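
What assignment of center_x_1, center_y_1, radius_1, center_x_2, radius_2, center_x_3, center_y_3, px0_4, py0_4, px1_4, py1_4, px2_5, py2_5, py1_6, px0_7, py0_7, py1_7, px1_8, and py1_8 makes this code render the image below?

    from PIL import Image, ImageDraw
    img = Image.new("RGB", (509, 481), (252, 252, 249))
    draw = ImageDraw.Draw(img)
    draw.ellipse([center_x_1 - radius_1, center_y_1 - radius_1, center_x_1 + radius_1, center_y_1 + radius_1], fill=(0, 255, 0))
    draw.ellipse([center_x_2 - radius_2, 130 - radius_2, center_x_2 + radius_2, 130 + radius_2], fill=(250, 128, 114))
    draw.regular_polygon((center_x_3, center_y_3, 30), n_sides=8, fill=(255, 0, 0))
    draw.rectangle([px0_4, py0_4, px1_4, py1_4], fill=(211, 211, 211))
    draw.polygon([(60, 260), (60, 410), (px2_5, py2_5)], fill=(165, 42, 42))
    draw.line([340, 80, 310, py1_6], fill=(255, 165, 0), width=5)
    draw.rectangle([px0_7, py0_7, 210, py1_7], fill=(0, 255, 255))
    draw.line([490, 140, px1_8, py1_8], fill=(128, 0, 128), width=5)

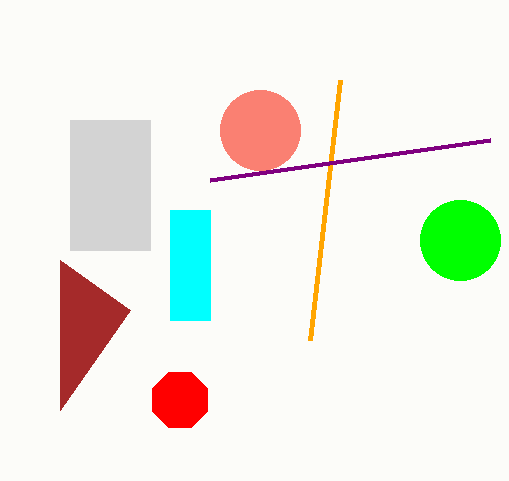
center_x_1 = 460, center_y_1 = 240, radius_1 = 40, center_x_2 = 260, radius_2 = 40, center_x_3 = 180, center_y_3 = 400, px0_4 = 70, py0_4 = 120, px1_4 = 150, py1_4 = 250, px2_5 = 130, py2_5 = 310, py1_6 = 340, px0_7 = 170, py0_7 = 210, py1_7 = 320, px1_8 = 210, py1_8 = 180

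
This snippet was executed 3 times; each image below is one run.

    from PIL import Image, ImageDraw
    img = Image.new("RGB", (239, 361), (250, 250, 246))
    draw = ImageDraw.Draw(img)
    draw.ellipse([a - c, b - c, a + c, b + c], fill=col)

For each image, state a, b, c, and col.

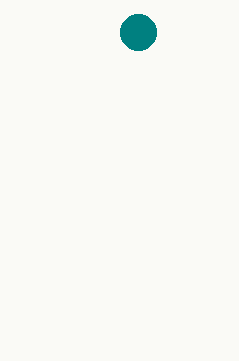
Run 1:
a = 138
b = 32
c = 18
col = 'teal'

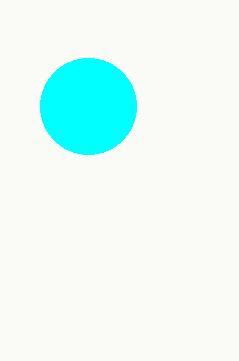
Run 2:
a = 88, b = 106, c = 48, col = 'cyan'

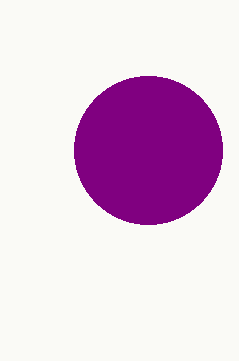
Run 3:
a = 148; b = 150; c = 74; col = 'purple'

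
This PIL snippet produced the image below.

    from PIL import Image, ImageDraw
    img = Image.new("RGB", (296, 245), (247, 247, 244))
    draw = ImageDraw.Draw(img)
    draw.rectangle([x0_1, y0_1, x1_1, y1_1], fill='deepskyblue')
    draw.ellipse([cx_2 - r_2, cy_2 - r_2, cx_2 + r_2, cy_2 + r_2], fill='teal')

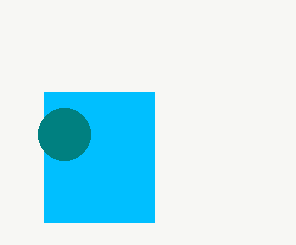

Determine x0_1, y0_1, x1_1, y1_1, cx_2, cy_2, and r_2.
x0_1 = 44, y0_1 = 92, x1_1 = 154, y1_1 = 222, cx_2 = 64, cy_2 = 134, r_2 = 26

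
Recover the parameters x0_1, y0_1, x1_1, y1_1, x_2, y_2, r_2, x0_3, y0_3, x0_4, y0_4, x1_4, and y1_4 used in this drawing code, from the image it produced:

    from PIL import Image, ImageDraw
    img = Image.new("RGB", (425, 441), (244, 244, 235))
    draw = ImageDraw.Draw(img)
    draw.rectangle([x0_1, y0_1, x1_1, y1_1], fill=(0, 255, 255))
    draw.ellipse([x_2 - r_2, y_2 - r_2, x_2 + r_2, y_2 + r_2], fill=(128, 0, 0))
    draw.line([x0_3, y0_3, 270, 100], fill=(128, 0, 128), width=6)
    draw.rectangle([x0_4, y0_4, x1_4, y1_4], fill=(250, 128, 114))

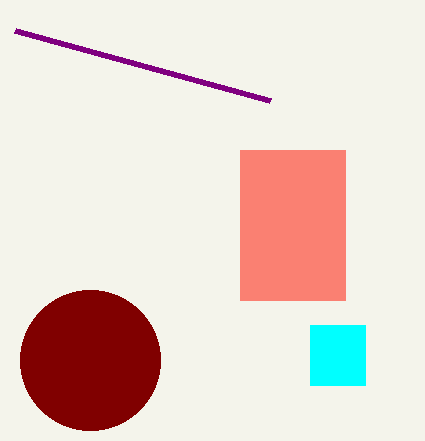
x0_1 = 310; y0_1 = 325; x1_1 = 365; y1_1 = 385; x_2 = 90; y_2 = 360; r_2 = 70; x0_3 = 15; y0_3 = 30; x0_4 = 240; y0_4 = 150; x1_4 = 345; y1_4 = 300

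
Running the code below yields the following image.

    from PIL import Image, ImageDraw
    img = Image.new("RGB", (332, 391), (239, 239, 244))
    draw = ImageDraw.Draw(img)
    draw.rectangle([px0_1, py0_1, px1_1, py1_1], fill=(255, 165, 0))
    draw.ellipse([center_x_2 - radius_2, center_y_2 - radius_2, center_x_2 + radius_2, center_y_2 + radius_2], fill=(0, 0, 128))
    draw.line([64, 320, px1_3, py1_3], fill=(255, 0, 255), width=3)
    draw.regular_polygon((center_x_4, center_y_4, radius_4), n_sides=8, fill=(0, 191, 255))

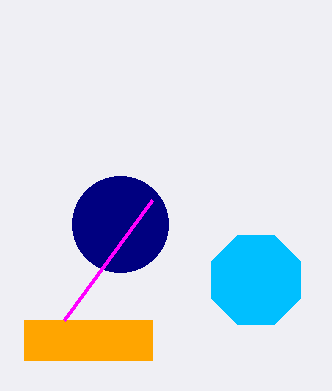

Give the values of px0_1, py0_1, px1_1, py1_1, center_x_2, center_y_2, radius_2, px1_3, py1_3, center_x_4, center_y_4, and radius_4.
px0_1 = 24
py0_1 = 320
px1_1 = 152
py1_1 = 360
center_x_2 = 120
center_y_2 = 224
radius_2 = 48
px1_3 = 152
py1_3 = 200
center_x_4 = 256
center_y_4 = 280
radius_4 = 48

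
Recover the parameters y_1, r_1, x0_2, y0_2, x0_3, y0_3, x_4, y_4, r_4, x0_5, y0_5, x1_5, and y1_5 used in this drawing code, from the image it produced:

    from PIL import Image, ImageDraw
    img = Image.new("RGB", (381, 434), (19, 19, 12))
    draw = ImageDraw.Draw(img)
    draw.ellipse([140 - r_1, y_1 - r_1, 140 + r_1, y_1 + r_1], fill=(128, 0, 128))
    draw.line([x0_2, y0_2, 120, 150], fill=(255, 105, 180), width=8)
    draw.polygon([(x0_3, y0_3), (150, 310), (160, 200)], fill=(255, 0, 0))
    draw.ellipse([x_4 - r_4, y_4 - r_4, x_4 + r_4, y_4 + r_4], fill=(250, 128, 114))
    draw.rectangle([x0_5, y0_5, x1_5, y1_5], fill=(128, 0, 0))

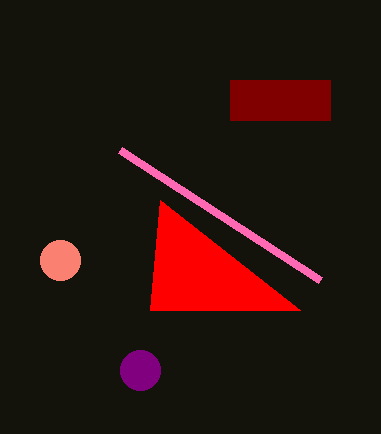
y_1 = 370; r_1 = 20; x0_2 = 320; y0_2 = 280; x0_3 = 300; y0_3 = 310; x_4 = 60; y_4 = 260; r_4 = 20; x0_5 = 230; y0_5 = 80; x1_5 = 330; y1_5 = 120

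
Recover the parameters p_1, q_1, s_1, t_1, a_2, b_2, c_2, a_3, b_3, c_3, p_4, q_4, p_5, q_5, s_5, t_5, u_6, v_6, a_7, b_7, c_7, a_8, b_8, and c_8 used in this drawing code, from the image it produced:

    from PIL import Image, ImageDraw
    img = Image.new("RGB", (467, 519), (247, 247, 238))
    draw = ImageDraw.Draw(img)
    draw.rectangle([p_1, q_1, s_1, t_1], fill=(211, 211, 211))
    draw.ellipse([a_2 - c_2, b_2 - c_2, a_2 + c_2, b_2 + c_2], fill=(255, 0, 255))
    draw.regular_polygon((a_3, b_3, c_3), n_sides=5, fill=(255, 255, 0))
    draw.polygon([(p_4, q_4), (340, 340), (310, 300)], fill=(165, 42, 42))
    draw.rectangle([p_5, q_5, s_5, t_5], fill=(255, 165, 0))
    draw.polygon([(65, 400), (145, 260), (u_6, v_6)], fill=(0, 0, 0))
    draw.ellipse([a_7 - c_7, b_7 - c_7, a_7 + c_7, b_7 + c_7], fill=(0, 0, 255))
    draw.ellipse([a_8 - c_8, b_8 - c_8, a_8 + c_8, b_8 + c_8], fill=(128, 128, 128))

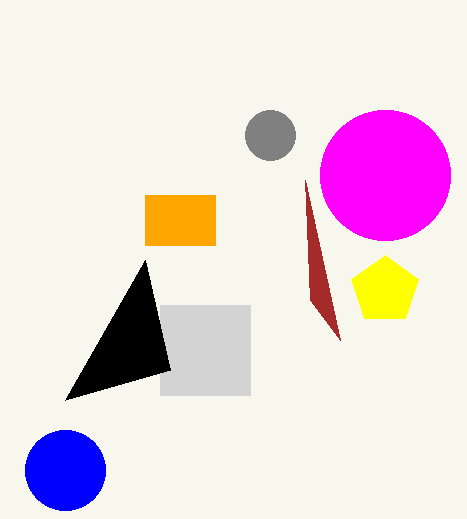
p_1 = 160, q_1 = 305, s_1 = 250, t_1 = 395, a_2 = 385, b_2 = 175, c_2 = 65, a_3 = 385, b_3 = 290, c_3 = 35, p_4 = 305, q_4 = 180, p_5 = 145, q_5 = 195, s_5 = 215, t_5 = 245, u_6 = 170, v_6 = 370, a_7 = 65, b_7 = 470, c_7 = 40, a_8 = 270, b_8 = 135, c_8 = 25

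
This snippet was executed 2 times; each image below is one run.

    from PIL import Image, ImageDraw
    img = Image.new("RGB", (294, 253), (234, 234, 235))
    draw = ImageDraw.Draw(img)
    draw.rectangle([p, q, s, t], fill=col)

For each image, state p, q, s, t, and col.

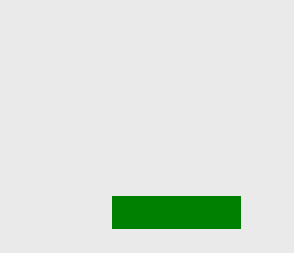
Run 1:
p = 112
q = 196
s = 240
t = 228
col = 'green'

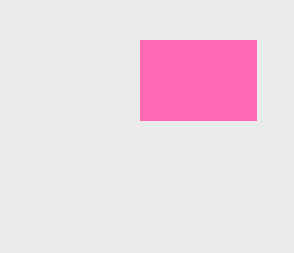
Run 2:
p = 140, q = 40, s = 256, t = 120, col = 'hotpink'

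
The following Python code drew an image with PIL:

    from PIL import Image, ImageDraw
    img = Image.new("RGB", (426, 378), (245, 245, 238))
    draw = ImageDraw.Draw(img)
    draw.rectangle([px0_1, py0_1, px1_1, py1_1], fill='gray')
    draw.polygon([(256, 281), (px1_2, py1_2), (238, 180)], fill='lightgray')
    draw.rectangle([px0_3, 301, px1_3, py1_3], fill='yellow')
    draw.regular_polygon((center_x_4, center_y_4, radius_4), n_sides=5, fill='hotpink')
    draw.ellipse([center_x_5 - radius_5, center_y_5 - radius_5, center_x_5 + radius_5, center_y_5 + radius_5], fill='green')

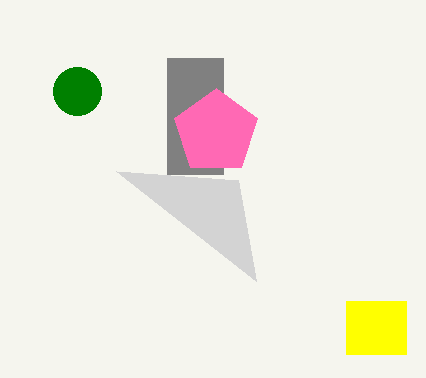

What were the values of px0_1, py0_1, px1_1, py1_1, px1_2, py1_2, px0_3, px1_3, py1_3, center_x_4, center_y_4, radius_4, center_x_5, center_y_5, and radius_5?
px0_1 = 167; py0_1 = 58; px1_1 = 223; py1_1 = 174; px1_2 = 116; py1_2 = 171; px0_3 = 346; px1_3 = 406; py1_3 = 354; center_x_4 = 216; center_y_4 = 132; radius_4 = 44; center_x_5 = 77; center_y_5 = 91; radius_5 = 24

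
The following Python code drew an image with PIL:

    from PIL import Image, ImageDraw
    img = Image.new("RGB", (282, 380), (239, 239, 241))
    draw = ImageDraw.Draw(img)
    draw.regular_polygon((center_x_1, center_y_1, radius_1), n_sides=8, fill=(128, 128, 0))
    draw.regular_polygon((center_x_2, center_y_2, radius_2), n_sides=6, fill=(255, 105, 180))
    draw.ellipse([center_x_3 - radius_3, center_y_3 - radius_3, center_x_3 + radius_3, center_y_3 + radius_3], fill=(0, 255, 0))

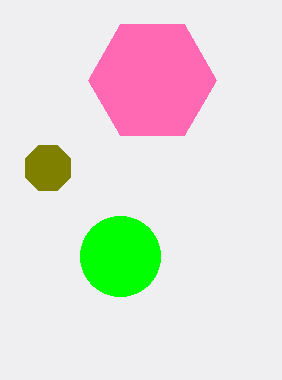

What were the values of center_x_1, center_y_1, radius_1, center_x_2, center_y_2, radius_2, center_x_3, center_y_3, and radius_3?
center_x_1 = 48, center_y_1 = 168, radius_1 = 24, center_x_2 = 152, center_y_2 = 80, radius_2 = 64, center_x_3 = 120, center_y_3 = 256, radius_3 = 40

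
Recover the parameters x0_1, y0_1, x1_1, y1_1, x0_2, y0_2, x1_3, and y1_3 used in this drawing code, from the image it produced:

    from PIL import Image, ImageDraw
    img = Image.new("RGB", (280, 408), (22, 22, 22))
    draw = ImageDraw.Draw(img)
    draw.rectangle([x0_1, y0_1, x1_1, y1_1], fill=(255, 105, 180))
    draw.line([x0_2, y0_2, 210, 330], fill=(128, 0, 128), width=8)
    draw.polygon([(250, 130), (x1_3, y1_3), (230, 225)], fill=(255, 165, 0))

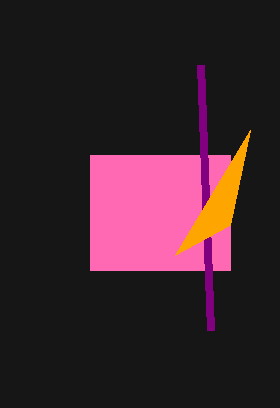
x0_1 = 90, y0_1 = 155, x1_1 = 230, y1_1 = 270, x0_2 = 200, y0_2 = 65, x1_3 = 175, y1_3 = 255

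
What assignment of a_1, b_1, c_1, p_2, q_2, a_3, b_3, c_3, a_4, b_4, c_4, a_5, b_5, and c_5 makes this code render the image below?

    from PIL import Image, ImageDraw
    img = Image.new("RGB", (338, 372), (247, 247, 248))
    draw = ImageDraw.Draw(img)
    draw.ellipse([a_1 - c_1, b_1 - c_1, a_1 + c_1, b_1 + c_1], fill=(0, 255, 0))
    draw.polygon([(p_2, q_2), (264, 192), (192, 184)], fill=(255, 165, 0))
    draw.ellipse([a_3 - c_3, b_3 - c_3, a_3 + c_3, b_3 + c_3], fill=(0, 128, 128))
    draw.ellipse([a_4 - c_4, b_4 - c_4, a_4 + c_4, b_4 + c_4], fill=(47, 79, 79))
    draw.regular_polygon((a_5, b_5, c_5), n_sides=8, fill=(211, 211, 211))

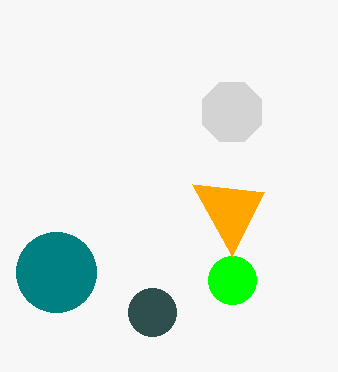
a_1 = 232
b_1 = 280
c_1 = 24
p_2 = 232
q_2 = 256
a_3 = 56
b_3 = 272
c_3 = 40
a_4 = 152
b_4 = 312
c_4 = 24
a_5 = 232
b_5 = 112
c_5 = 32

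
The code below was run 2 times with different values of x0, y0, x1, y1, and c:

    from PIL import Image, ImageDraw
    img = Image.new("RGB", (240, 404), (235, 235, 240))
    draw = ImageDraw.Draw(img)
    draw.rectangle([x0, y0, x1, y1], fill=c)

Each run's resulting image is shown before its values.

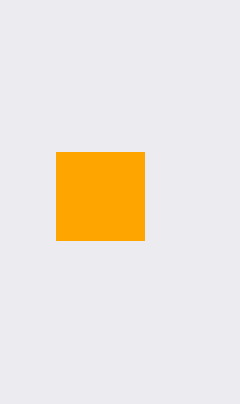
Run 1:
x0 = 56
y0 = 152
x1 = 144
y1 = 240
c = 'orange'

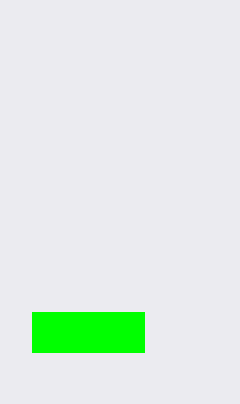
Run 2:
x0 = 32; y0 = 312; x1 = 144; y1 = 352; c = 'lime'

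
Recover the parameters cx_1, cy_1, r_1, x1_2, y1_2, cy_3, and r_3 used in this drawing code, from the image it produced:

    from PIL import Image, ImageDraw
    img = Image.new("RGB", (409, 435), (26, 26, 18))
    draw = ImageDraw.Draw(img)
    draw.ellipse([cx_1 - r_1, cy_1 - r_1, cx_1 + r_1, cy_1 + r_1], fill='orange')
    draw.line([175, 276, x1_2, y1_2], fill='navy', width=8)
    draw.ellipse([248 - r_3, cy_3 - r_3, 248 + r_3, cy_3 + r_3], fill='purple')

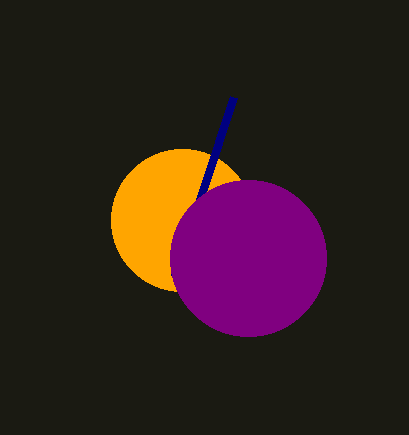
cx_1 = 182; cy_1 = 220; r_1 = 71; x1_2 = 234; y1_2 = 97; cy_3 = 258; r_3 = 78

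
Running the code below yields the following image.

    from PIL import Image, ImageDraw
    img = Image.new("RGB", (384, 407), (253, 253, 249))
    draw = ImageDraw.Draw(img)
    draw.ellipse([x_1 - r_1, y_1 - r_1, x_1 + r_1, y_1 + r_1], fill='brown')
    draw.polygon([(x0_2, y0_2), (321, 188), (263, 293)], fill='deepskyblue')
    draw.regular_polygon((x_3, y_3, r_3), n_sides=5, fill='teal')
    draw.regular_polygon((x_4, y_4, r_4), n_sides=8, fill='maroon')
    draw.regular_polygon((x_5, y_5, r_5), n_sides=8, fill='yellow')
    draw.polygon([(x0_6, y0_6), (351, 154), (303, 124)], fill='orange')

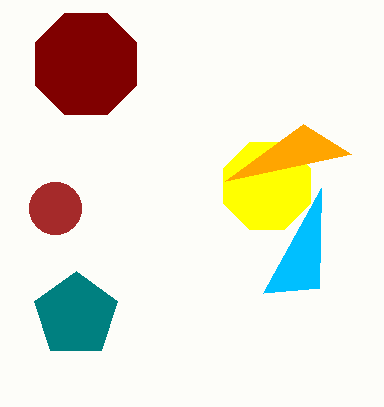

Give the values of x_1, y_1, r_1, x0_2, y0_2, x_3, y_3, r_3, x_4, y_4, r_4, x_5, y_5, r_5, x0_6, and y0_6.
x_1 = 55
y_1 = 208
r_1 = 26
x0_2 = 319
y0_2 = 288
x_3 = 76
y_3 = 315
r_3 = 44
x_4 = 86
y_4 = 64
r_4 = 55
x_5 = 267
y_5 = 186
r_5 = 47
x0_6 = 225
y0_6 = 181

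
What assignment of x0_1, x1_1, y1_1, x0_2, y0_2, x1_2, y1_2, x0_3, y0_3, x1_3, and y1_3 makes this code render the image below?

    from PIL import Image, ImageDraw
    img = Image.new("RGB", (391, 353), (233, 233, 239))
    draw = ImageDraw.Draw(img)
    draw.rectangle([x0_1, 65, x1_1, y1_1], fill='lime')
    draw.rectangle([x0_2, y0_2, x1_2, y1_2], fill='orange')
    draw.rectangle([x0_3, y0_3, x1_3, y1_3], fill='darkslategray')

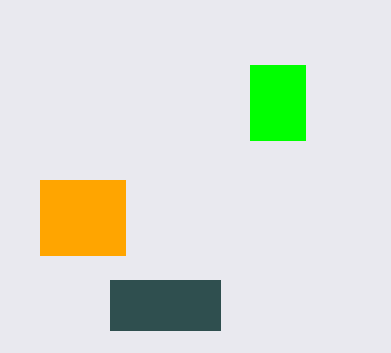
x0_1 = 250, x1_1 = 305, y1_1 = 140, x0_2 = 40, y0_2 = 180, x1_2 = 125, y1_2 = 255, x0_3 = 110, y0_3 = 280, x1_3 = 220, y1_3 = 330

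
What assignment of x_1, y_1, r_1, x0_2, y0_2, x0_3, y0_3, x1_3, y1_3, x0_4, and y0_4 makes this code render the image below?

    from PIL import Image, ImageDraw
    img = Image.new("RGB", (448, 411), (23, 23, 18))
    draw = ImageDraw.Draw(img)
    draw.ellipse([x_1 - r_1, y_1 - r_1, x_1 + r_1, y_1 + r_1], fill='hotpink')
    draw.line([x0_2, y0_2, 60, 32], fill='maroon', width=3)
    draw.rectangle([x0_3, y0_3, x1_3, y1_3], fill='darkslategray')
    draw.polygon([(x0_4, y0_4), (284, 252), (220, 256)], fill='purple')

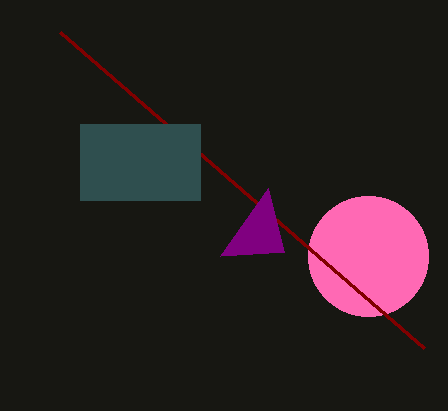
x_1 = 368
y_1 = 256
r_1 = 60
x0_2 = 424
y0_2 = 348
x0_3 = 80
y0_3 = 124
x1_3 = 200
y1_3 = 200
x0_4 = 268
y0_4 = 188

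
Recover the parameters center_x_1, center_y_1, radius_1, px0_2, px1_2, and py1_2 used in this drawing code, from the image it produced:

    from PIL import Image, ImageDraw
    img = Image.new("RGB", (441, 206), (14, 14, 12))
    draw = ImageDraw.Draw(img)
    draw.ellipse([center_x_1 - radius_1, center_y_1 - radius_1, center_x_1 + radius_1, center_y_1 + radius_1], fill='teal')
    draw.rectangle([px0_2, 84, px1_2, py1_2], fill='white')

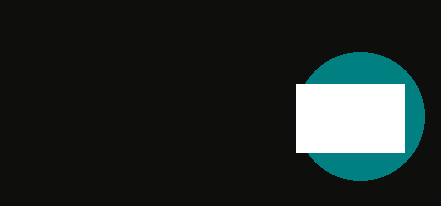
center_x_1 = 360; center_y_1 = 116; radius_1 = 64; px0_2 = 296; px1_2 = 404; py1_2 = 152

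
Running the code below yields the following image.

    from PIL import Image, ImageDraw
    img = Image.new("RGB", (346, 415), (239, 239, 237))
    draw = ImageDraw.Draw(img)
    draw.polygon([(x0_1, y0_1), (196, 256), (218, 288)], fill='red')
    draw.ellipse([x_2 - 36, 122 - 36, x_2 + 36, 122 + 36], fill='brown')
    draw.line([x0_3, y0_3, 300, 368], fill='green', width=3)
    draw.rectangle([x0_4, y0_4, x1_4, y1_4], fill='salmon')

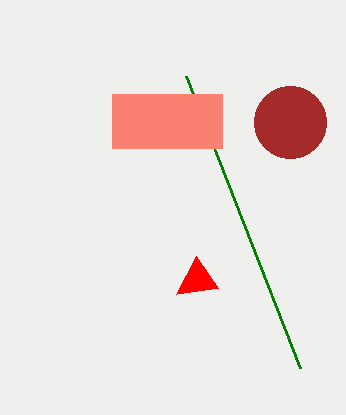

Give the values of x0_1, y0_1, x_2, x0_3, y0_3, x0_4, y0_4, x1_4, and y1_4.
x0_1 = 176; y0_1 = 294; x_2 = 290; x0_3 = 186; y0_3 = 76; x0_4 = 112; y0_4 = 94; x1_4 = 222; y1_4 = 148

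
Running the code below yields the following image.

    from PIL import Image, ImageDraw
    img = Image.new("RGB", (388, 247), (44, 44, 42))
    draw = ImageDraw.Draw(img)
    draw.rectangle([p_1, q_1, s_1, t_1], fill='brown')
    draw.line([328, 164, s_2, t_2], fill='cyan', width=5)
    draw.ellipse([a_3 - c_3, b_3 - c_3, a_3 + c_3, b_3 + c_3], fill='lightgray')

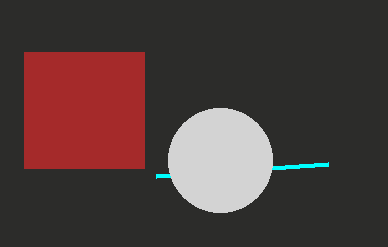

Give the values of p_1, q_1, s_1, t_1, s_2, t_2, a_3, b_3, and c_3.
p_1 = 24; q_1 = 52; s_1 = 144; t_1 = 168; s_2 = 156; t_2 = 176; a_3 = 220; b_3 = 160; c_3 = 52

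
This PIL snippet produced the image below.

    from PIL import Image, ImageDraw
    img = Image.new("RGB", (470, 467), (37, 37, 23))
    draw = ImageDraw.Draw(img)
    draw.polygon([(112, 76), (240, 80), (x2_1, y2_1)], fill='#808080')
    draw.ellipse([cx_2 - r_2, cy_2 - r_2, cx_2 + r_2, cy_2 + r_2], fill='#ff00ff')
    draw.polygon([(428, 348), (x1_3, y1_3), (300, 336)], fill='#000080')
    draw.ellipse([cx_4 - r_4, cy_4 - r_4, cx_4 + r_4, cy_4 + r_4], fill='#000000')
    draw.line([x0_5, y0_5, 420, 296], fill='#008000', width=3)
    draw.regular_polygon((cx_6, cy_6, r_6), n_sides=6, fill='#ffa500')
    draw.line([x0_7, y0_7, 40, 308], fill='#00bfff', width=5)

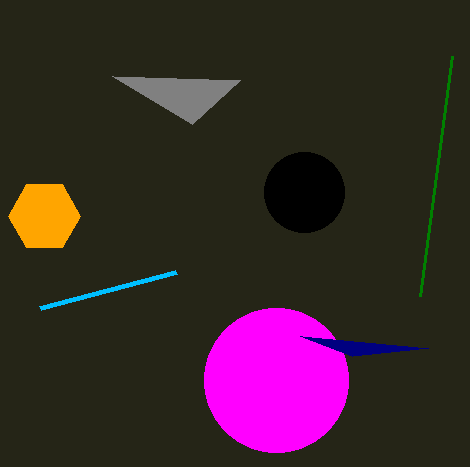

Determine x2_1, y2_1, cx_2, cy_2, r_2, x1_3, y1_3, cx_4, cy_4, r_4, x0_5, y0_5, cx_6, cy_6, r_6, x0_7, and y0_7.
x2_1 = 192
y2_1 = 124
cx_2 = 276
cy_2 = 380
r_2 = 72
x1_3 = 352
y1_3 = 356
cx_4 = 304
cy_4 = 192
r_4 = 40
x0_5 = 452
y0_5 = 56
cx_6 = 44
cy_6 = 216
r_6 = 36
x0_7 = 176
y0_7 = 272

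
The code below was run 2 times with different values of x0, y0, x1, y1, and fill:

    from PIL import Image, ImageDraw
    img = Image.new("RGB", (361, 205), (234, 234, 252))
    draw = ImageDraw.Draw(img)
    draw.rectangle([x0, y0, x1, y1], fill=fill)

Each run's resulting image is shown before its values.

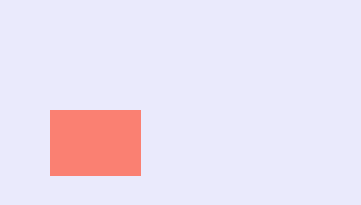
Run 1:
x0 = 50, y0 = 110, x1 = 140, y1 = 175, fill = 'salmon'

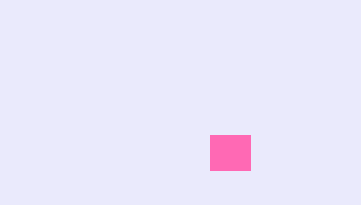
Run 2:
x0 = 210
y0 = 135
x1 = 250
y1 = 170
fill = 'hotpink'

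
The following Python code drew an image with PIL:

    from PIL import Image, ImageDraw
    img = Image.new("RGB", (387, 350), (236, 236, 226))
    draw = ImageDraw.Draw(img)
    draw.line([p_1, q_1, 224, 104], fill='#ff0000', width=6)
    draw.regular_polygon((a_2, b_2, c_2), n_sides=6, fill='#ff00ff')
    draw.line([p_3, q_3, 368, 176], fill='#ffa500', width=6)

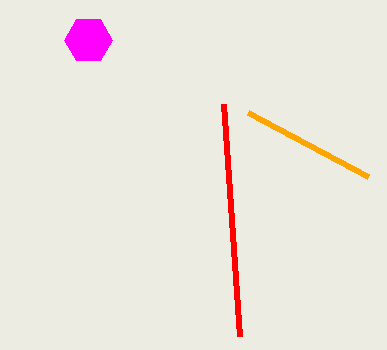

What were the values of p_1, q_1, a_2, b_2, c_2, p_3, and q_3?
p_1 = 240; q_1 = 336; a_2 = 88; b_2 = 40; c_2 = 24; p_3 = 248; q_3 = 112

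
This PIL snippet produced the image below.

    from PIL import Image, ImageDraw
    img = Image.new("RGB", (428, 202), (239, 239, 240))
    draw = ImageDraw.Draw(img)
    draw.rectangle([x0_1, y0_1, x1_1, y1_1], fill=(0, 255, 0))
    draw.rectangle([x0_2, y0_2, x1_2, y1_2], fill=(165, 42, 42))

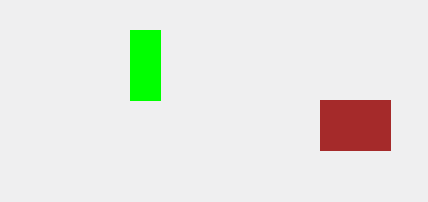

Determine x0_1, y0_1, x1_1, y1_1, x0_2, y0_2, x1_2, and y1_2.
x0_1 = 130, y0_1 = 30, x1_1 = 160, y1_1 = 100, x0_2 = 320, y0_2 = 100, x1_2 = 390, y1_2 = 150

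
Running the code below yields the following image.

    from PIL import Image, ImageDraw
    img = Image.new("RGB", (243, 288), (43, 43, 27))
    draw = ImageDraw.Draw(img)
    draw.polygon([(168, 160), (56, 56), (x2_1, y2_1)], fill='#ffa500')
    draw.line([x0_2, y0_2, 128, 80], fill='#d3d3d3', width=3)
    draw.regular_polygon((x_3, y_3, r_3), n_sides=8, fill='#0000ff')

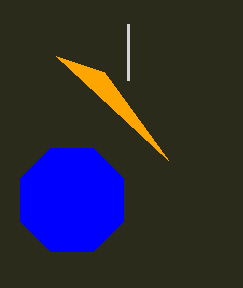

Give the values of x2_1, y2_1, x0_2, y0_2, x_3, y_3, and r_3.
x2_1 = 104, y2_1 = 72, x0_2 = 128, y0_2 = 24, x_3 = 72, y_3 = 200, r_3 = 56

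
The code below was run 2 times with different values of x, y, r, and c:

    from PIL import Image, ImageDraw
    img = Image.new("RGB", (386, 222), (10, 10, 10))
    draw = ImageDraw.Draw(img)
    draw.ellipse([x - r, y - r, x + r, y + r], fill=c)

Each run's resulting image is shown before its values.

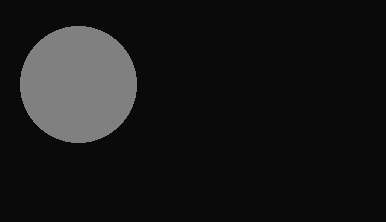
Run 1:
x = 78, y = 84, r = 58, c = 'gray'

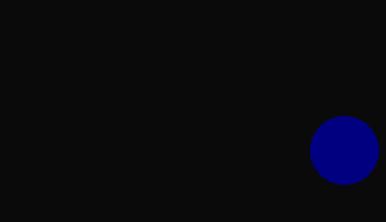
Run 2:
x = 344; y = 150; r = 34; c = 'navy'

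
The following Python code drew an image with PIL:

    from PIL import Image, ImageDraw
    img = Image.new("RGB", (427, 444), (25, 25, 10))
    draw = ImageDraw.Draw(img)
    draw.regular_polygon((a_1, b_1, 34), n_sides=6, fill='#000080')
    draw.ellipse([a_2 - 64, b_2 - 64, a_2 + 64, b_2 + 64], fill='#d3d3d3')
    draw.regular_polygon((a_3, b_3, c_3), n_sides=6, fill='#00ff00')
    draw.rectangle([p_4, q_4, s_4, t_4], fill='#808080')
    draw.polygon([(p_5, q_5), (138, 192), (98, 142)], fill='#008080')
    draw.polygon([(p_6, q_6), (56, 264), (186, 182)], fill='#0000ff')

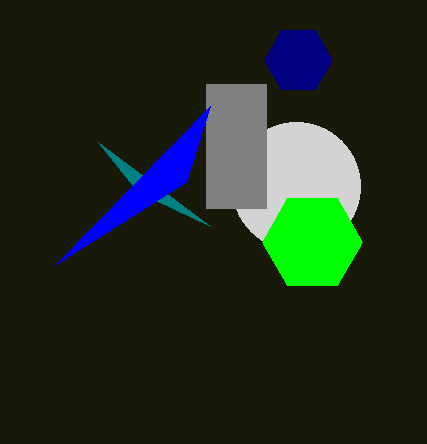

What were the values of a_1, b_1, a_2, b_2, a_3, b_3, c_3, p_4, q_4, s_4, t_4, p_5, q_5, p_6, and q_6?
a_1 = 298, b_1 = 60, a_2 = 296, b_2 = 186, a_3 = 312, b_3 = 242, c_3 = 50, p_4 = 206, q_4 = 84, s_4 = 266, t_4 = 208, p_5 = 210, q_5 = 226, p_6 = 210, q_6 = 106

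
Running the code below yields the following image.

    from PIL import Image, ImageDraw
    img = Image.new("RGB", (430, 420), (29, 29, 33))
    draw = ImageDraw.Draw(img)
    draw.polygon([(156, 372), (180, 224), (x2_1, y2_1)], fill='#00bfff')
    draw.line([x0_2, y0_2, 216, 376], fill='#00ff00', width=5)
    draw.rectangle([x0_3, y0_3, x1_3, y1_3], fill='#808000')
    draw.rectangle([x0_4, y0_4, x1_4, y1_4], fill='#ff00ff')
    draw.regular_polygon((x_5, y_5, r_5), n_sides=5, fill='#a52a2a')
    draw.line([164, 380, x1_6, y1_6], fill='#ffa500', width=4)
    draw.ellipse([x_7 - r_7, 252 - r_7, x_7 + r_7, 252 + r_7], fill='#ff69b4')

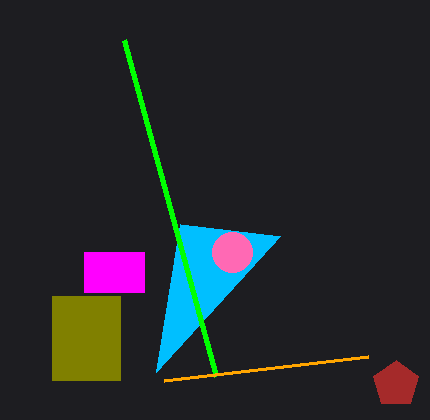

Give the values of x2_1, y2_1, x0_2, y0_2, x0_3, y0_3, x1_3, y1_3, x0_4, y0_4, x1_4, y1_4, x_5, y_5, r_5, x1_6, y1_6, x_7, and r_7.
x2_1 = 280, y2_1 = 236, x0_2 = 124, y0_2 = 40, x0_3 = 52, y0_3 = 296, x1_3 = 120, y1_3 = 380, x0_4 = 84, y0_4 = 252, x1_4 = 144, y1_4 = 292, x_5 = 396, y_5 = 384, r_5 = 24, x1_6 = 368, y1_6 = 356, x_7 = 232, r_7 = 20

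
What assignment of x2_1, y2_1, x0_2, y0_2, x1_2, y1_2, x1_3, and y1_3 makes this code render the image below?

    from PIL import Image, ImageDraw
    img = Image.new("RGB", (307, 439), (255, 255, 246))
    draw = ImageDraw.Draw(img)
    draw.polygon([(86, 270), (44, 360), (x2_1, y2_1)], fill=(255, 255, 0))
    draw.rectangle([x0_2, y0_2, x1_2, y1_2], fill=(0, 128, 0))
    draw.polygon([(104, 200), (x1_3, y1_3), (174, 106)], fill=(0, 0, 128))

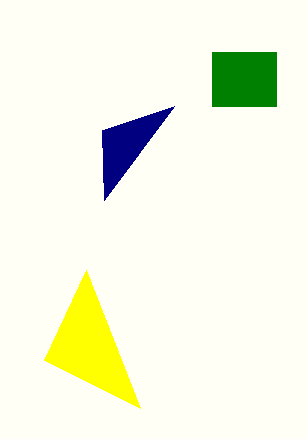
x2_1 = 140; y2_1 = 408; x0_2 = 212; y0_2 = 52; x1_2 = 276; y1_2 = 106; x1_3 = 102; y1_3 = 130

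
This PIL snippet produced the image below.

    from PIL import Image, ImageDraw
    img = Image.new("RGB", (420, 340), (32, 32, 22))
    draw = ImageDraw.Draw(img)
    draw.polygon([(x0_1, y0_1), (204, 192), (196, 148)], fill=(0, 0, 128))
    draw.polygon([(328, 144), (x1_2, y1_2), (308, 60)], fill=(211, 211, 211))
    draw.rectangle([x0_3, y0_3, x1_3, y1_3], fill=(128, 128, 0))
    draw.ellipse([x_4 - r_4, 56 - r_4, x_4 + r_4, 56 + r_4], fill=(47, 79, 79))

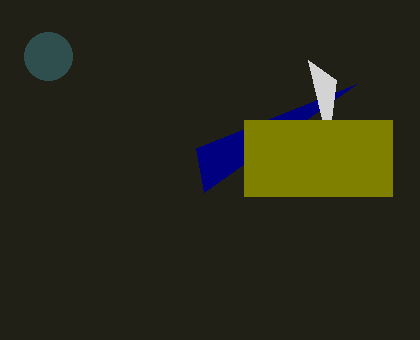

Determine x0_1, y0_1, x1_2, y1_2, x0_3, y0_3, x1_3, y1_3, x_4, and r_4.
x0_1 = 356
y0_1 = 84
x1_2 = 336
y1_2 = 80
x0_3 = 244
y0_3 = 120
x1_3 = 392
y1_3 = 196
x_4 = 48
r_4 = 24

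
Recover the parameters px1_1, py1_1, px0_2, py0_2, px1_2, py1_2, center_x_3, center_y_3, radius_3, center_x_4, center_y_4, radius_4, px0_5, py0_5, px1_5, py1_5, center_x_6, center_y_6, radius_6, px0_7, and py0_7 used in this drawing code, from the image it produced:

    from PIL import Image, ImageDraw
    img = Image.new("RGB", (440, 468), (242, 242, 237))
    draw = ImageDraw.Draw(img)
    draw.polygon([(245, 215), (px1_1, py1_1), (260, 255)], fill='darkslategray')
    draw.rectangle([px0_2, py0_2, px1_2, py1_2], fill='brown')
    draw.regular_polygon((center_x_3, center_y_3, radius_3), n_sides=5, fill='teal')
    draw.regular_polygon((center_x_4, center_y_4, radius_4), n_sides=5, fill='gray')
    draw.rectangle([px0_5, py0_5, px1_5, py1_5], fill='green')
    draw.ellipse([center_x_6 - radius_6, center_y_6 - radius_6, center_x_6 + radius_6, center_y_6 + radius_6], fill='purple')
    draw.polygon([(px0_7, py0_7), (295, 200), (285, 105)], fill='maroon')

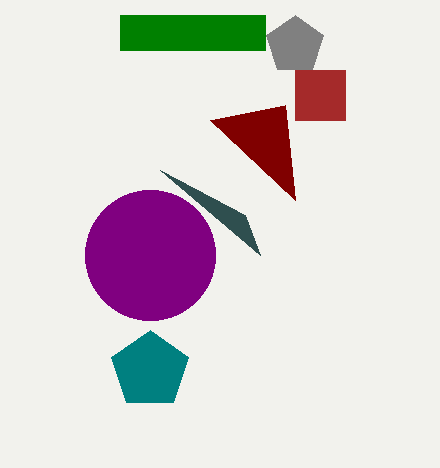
px1_1 = 160, py1_1 = 170, px0_2 = 295, py0_2 = 70, px1_2 = 345, py1_2 = 120, center_x_3 = 150, center_y_3 = 370, radius_3 = 40, center_x_4 = 295, center_y_4 = 45, radius_4 = 30, px0_5 = 120, py0_5 = 15, px1_5 = 265, py1_5 = 50, center_x_6 = 150, center_y_6 = 255, radius_6 = 65, px0_7 = 210, py0_7 = 120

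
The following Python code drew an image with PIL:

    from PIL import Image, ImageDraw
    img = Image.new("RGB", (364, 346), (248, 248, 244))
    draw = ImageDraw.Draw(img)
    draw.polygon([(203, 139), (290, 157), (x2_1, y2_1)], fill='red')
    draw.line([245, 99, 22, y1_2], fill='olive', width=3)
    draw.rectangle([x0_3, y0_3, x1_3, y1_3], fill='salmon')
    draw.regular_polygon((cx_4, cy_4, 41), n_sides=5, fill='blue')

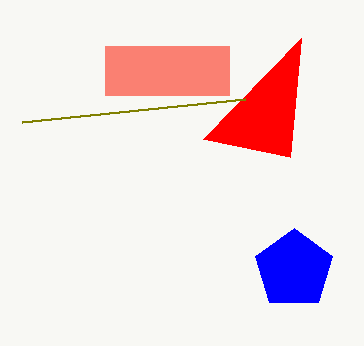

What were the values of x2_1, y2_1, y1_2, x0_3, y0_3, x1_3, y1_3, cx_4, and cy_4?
x2_1 = 301; y2_1 = 38; y1_2 = 122; x0_3 = 105; y0_3 = 46; x1_3 = 229; y1_3 = 95; cx_4 = 294; cy_4 = 269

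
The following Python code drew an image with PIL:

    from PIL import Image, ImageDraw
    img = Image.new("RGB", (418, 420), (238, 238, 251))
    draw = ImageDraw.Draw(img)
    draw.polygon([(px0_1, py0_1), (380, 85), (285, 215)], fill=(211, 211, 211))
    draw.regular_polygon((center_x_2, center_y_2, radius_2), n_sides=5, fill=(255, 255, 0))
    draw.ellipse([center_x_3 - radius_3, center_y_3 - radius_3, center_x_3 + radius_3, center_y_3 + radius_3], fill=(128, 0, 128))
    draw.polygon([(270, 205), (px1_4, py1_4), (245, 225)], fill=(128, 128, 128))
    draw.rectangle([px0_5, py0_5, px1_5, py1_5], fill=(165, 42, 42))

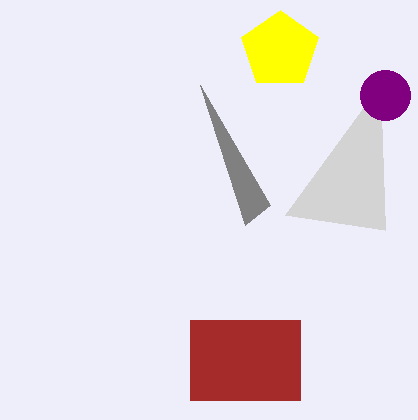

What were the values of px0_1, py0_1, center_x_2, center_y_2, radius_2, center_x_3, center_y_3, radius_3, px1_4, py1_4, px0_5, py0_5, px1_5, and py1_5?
px0_1 = 385
py0_1 = 230
center_x_2 = 280
center_y_2 = 50
radius_2 = 40
center_x_3 = 385
center_y_3 = 95
radius_3 = 25
px1_4 = 200
py1_4 = 85
px0_5 = 190
py0_5 = 320
px1_5 = 300
py1_5 = 400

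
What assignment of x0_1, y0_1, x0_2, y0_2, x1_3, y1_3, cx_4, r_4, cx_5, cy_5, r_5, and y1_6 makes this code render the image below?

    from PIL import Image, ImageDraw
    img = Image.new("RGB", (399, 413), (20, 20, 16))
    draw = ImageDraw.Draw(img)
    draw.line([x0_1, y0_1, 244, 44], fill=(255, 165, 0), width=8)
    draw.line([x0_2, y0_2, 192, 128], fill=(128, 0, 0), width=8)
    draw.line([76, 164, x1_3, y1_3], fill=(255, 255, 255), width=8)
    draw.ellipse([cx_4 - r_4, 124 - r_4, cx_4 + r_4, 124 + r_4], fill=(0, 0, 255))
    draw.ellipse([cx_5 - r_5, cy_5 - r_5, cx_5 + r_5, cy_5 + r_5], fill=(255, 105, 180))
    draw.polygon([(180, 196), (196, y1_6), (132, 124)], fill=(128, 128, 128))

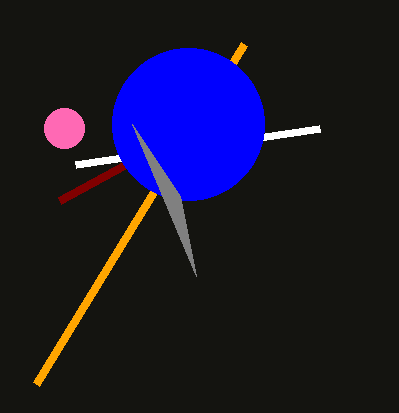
x0_1 = 36, y0_1 = 384, x0_2 = 60, y0_2 = 200, x1_3 = 320, y1_3 = 128, cx_4 = 188, r_4 = 76, cx_5 = 64, cy_5 = 128, r_5 = 20, y1_6 = 276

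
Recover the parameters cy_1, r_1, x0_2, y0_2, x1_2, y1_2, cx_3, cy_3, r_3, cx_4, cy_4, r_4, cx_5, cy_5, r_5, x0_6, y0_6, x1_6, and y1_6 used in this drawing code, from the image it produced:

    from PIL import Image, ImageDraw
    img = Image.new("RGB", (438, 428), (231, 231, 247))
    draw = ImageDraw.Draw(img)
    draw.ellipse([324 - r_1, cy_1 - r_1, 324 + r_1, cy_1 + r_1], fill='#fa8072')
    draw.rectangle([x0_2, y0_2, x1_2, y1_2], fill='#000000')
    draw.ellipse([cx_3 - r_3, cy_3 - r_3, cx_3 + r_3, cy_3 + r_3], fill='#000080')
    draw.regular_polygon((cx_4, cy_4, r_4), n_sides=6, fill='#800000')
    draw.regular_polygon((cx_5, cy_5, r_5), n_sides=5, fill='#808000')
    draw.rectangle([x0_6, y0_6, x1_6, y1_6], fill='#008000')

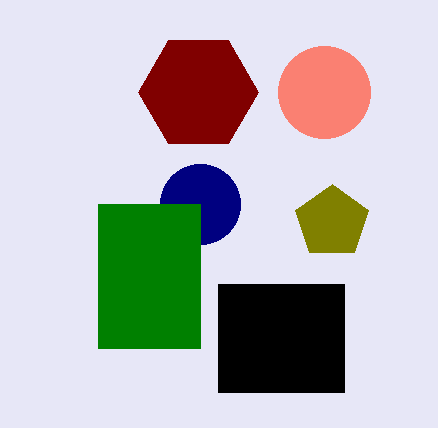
cy_1 = 92; r_1 = 46; x0_2 = 218; y0_2 = 284; x1_2 = 344; y1_2 = 392; cx_3 = 200; cy_3 = 204; r_3 = 40; cx_4 = 198; cy_4 = 92; r_4 = 60; cx_5 = 332; cy_5 = 222; r_5 = 38; x0_6 = 98; y0_6 = 204; x1_6 = 200; y1_6 = 348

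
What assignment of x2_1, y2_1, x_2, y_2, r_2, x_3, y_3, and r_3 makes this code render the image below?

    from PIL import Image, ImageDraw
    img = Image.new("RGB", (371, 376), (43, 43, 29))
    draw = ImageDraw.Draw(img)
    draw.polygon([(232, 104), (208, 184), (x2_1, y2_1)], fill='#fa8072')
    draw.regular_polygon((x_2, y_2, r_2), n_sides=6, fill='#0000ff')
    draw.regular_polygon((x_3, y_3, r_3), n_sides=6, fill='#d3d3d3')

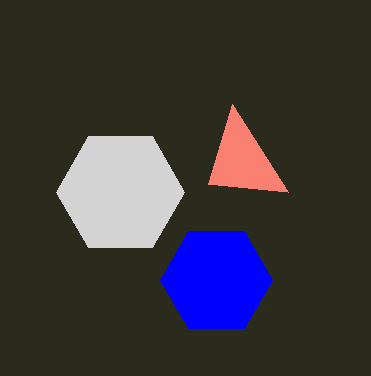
x2_1 = 288, y2_1 = 192, x_2 = 216, y_2 = 280, r_2 = 56, x_3 = 120, y_3 = 192, r_3 = 64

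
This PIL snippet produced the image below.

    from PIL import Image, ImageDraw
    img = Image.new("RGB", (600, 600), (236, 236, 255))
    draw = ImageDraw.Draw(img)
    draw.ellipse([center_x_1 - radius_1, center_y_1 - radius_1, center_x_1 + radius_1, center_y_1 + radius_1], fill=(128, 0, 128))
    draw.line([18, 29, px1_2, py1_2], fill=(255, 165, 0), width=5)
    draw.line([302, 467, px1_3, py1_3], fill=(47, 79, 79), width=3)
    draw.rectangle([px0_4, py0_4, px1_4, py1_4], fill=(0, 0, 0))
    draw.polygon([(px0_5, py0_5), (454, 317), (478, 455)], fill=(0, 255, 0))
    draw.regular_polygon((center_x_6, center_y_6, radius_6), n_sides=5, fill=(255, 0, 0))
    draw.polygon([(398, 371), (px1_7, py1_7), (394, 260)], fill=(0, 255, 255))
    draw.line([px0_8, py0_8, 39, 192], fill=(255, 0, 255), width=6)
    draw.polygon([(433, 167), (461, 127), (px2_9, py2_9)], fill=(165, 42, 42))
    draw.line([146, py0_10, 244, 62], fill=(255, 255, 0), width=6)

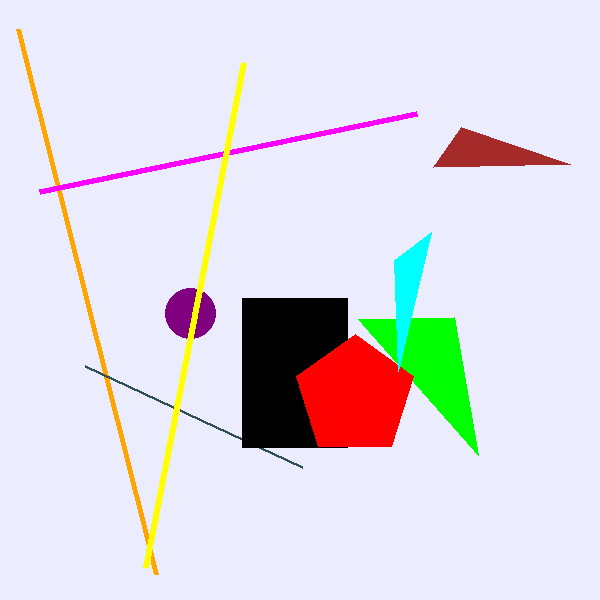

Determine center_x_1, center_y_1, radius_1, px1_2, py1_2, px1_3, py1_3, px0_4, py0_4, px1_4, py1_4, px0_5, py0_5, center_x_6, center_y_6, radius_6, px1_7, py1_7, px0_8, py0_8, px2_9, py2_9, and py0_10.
center_x_1 = 190, center_y_1 = 313, radius_1 = 25, px1_2 = 156, py1_2 = 574, px1_3 = 85, py1_3 = 366, px0_4 = 242, py0_4 = 298, px1_4 = 347, py1_4 = 447, px0_5 = 358, py0_5 = 319, center_x_6 = 355, center_y_6 = 396, radius_6 = 62, px1_7 = 431, py1_7 = 232, px0_8 = 416, py0_8 = 114, px2_9 = 570, py2_9 = 164, py0_10 = 567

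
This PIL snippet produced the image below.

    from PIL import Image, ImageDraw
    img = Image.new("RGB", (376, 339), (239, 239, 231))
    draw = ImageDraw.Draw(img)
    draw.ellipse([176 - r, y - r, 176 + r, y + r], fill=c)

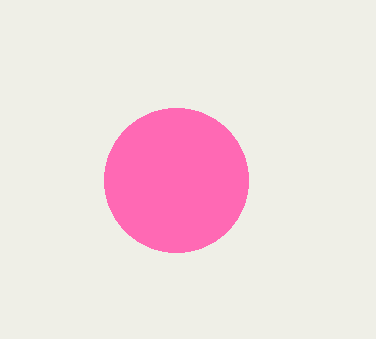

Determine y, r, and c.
y = 180; r = 72; c = 'hotpink'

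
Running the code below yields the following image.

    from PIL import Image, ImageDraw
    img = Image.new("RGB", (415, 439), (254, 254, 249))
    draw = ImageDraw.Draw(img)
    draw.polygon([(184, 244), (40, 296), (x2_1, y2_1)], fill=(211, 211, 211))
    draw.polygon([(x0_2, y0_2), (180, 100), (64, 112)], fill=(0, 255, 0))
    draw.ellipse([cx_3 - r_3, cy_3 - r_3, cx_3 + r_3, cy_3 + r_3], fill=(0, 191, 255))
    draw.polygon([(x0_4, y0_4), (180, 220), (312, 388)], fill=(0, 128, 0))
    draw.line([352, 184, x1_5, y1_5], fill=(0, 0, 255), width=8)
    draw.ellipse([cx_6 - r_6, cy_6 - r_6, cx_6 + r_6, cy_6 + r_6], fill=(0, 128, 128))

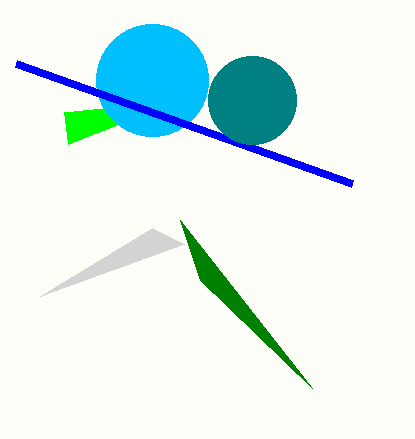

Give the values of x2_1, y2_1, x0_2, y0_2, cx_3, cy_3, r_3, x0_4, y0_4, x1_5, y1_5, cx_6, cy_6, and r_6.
x2_1 = 152
y2_1 = 228
x0_2 = 68
y0_2 = 144
cx_3 = 152
cy_3 = 80
r_3 = 56
x0_4 = 200
y0_4 = 280
x1_5 = 16
y1_5 = 64
cx_6 = 252
cy_6 = 100
r_6 = 44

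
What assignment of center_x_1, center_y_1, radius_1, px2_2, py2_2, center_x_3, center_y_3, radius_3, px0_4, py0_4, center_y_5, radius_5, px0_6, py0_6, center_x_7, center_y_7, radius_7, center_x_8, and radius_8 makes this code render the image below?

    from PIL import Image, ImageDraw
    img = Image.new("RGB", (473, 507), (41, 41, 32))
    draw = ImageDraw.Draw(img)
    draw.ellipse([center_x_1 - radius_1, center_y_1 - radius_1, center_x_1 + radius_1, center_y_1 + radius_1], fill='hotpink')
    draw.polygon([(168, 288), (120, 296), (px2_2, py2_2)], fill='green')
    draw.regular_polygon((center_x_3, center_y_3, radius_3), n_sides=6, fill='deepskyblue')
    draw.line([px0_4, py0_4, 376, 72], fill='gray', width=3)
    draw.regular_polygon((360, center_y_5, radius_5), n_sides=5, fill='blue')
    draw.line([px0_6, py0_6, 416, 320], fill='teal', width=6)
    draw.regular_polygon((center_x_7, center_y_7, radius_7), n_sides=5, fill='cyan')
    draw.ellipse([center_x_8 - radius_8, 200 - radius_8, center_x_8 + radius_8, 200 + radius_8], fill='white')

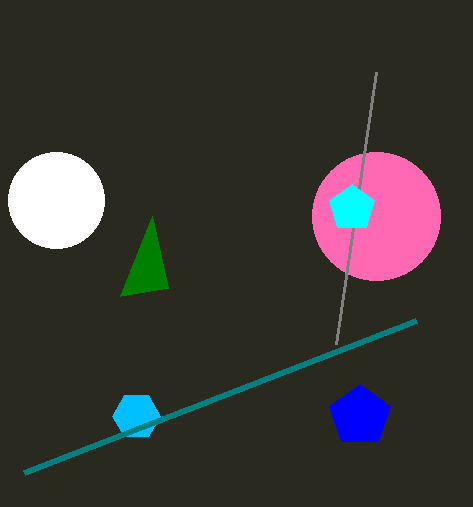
center_x_1 = 376, center_y_1 = 216, radius_1 = 64, px2_2 = 152, py2_2 = 216, center_x_3 = 136, center_y_3 = 416, radius_3 = 24, px0_4 = 336, py0_4 = 344, center_y_5 = 416, radius_5 = 32, px0_6 = 24, py0_6 = 472, center_x_7 = 352, center_y_7 = 208, radius_7 = 24, center_x_8 = 56, radius_8 = 48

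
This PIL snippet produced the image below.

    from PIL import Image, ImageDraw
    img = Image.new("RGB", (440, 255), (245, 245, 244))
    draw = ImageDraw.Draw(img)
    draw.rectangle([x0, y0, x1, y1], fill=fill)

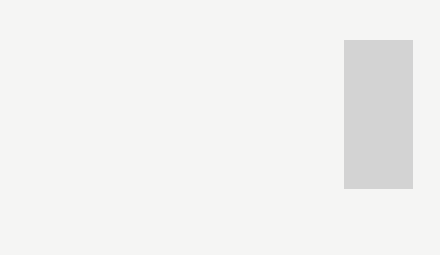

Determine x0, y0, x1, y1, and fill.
x0 = 344; y0 = 40; x1 = 412; y1 = 188; fill = 'lightgray'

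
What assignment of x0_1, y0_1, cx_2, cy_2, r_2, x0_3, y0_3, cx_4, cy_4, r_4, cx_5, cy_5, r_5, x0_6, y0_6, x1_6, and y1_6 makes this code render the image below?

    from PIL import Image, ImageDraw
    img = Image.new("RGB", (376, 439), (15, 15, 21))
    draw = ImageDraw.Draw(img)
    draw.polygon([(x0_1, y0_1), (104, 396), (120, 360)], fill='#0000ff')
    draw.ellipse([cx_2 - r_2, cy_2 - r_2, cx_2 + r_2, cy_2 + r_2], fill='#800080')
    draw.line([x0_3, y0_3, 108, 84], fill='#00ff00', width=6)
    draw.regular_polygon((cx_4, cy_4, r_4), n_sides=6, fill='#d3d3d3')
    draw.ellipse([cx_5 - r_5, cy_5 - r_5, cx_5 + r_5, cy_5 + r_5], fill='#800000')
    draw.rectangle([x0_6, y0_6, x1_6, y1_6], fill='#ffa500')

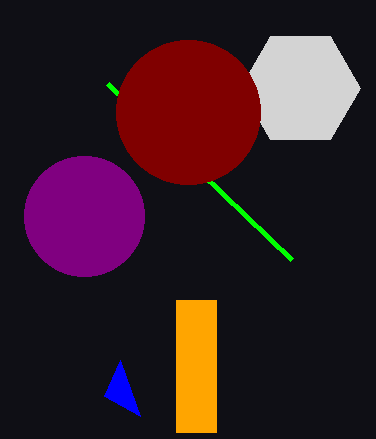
x0_1 = 140, y0_1 = 416, cx_2 = 84, cy_2 = 216, r_2 = 60, x0_3 = 292, y0_3 = 260, cx_4 = 300, cy_4 = 88, r_4 = 60, cx_5 = 188, cy_5 = 112, r_5 = 72, x0_6 = 176, y0_6 = 300, x1_6 = 216, y1_6 = 432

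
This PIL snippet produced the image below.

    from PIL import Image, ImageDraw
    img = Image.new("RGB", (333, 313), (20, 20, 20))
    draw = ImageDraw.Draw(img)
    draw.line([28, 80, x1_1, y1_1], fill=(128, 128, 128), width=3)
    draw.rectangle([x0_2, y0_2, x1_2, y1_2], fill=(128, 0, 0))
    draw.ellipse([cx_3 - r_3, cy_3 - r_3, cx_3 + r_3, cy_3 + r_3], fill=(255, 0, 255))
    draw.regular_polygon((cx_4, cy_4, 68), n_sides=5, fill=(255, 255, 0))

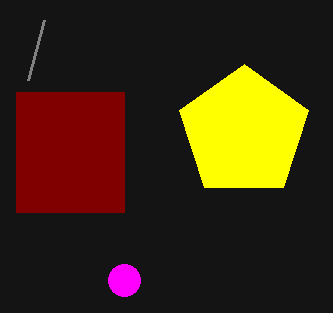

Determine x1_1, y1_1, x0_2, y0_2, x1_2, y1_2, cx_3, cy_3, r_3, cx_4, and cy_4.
x1_1 = 44; y1_1 = 20; x0_2 = 16; y0_2 = 92; x1_2 = 124; y1_2 = 212; cx_3 = 124; cy_3 = 280; r_3 = 16; cx_4 = 244; cy_4 = 132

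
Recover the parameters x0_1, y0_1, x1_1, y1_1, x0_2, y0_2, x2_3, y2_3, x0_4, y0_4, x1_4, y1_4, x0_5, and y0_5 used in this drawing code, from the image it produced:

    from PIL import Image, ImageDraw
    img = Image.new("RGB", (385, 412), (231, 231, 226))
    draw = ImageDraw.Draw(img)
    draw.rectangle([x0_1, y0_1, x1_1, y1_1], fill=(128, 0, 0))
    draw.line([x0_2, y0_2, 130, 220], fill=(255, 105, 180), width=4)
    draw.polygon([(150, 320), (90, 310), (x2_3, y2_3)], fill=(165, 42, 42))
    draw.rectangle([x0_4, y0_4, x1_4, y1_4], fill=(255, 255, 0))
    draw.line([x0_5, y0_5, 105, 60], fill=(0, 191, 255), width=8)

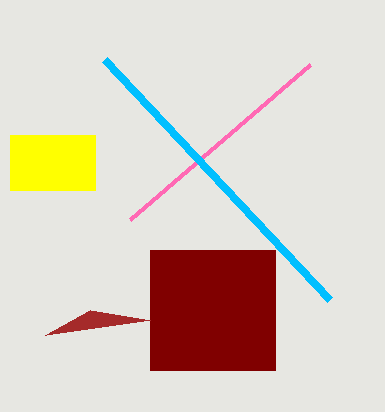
x0_1 = 150, y0_1 = 250, x1_1 = 275, y1_1 = 370, x0_2 = 310, y0_2 = 65, x2_3 = 45, y2_3 = 335, x0_4 = 10, y0_4 = 135, x1_4 = 95, y1_4 = 190, x0_5 = 330, y0_5 = 300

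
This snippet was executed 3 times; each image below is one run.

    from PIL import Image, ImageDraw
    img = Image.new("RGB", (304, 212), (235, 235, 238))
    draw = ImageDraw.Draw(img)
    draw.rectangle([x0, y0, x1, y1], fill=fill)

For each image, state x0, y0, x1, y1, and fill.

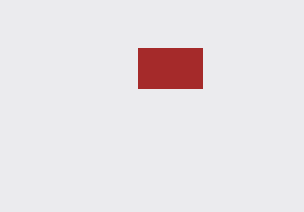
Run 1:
x0 = 138
y0 = 48
x1 = 202
y1 = 88
fill = 'brown'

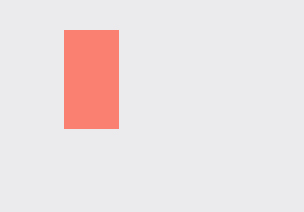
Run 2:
x0 = 64; y0 = 30; x1 = 118; y1 = 128; fill = 'salmon'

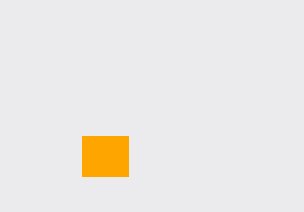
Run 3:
x0 = 82, y0 = 136, x1 = 128, y1 = 176, fill = 'orange'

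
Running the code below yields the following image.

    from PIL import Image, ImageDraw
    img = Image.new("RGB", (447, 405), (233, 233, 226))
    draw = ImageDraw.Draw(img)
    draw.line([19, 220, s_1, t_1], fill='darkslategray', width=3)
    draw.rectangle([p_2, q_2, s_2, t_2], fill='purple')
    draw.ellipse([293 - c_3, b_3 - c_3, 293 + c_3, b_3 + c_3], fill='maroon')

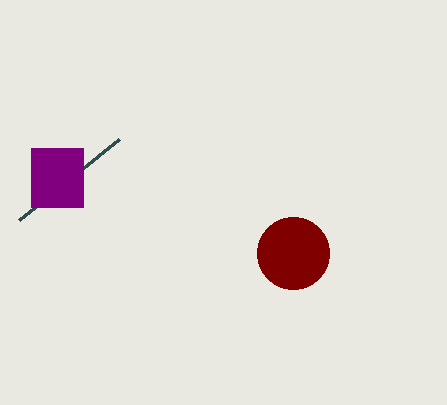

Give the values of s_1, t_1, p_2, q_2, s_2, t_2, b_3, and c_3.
s_1 = 119, t_1 = 139, p_2 = 31, q_2 = 148, s_2 = 83, t_2 = 207, b_3 = 253, c_3 = 36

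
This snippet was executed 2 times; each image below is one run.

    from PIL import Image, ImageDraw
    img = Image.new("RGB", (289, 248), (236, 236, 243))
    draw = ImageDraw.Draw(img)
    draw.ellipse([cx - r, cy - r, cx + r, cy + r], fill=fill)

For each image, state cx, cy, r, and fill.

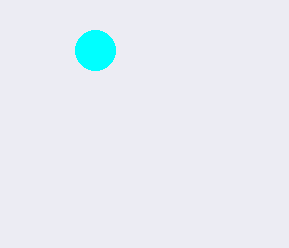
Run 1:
cx = 95; cy = 50; r = 20; fill = 'cyan'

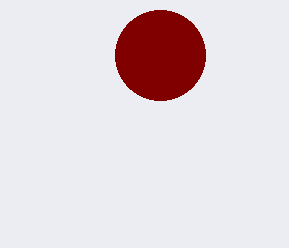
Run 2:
cx = 160; cy = 55; r = 45; fill = 'maroon'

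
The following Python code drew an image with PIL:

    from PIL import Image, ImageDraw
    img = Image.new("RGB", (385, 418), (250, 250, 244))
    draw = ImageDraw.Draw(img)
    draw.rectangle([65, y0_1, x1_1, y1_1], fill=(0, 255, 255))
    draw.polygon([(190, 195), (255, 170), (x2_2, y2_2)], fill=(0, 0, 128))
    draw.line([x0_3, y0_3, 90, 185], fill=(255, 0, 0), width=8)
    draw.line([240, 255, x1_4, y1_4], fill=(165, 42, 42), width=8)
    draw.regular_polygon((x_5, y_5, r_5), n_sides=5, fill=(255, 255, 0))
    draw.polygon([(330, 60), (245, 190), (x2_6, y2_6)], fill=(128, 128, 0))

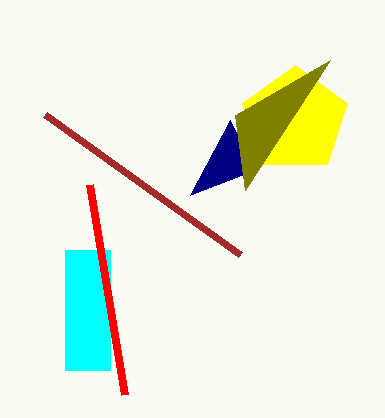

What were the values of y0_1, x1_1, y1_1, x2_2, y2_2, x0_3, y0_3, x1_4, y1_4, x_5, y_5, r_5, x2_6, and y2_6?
y0_1 = 250
x1_1 = 110
y1_1 = 370
x2_2 = 230
y2_2 = 120
x0_3 = 125
y0_3 = 395
x1_4 = 45
y1_4 = 115
x_5 = 295
y_5 = 120
r_5 = 55
x2_6 = 235
y2_6 = 115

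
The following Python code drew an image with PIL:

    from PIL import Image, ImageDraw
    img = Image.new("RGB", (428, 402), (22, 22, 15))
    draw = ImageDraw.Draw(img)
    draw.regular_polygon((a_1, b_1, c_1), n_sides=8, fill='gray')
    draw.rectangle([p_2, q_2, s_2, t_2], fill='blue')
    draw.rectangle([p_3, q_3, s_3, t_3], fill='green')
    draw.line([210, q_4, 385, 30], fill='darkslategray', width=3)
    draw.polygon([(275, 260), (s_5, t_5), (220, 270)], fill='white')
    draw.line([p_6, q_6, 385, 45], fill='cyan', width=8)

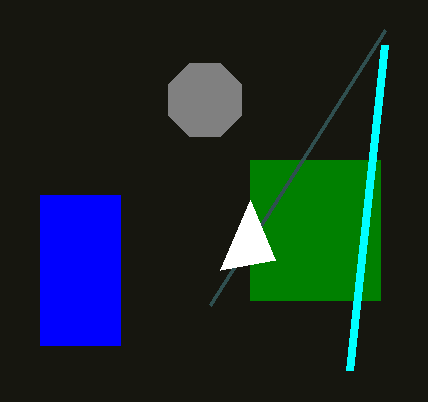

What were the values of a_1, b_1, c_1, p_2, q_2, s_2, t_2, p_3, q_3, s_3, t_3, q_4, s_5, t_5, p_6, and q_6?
a_1 = 205
b_1 = 100
c_1 = 40
p_2 = 40
q_2 = 195
s_2 = 120
t_2 = 345
p_3 = 250
q_3 = 160
s_3 = 380
t_3 = 300
q_4 = 305
s_5 = 250
t_5 = 200
p_6 = 350
q_6 = 370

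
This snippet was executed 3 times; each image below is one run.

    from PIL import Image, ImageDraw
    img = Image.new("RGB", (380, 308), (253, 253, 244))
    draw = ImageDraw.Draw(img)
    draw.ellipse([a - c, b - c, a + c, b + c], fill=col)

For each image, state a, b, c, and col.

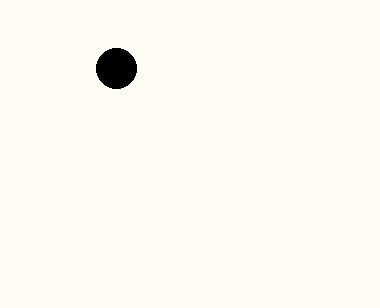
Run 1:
a = 116, b = 68, c = 20, col = 'black'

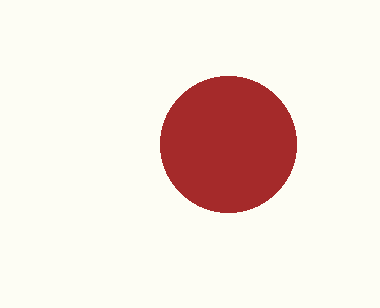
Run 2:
a = 228
b = 144
c = 68
col = 'brown'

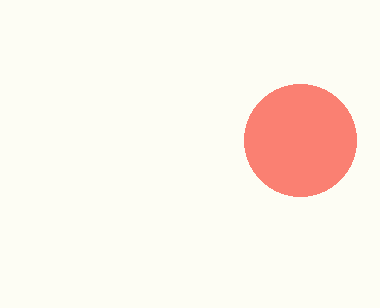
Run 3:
a = 300; b = 140; c = 56; col = 'salmon'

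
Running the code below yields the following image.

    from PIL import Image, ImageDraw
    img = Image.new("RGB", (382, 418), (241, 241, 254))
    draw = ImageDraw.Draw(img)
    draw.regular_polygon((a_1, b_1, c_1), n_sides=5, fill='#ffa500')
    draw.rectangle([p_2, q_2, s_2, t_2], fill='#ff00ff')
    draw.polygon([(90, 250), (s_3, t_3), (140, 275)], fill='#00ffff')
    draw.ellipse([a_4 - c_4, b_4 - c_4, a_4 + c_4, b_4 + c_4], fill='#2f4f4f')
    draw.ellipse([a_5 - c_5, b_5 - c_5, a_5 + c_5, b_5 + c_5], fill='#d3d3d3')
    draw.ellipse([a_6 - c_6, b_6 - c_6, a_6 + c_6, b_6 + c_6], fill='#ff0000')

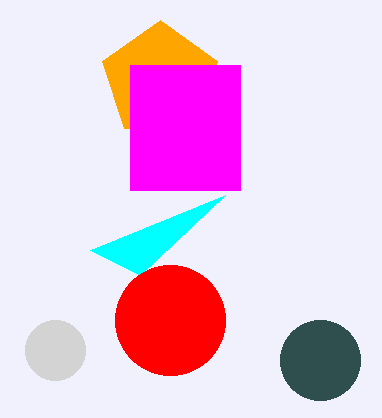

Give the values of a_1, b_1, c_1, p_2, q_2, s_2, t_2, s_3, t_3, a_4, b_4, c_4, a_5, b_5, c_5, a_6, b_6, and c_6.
a_1 = 160; b_1 = 80; c_1 = 60; p_2 = 130; q_2 = 65; s_2 = 240; t_2 = 190; s_3 = 225; t_3 = 195; a_4 = 320; b_4 = 360; c_4 = 40; a_5 = 55; b_5 = 350; c_5 = 30; a_6 = 170; b_6 = 320; c_6 = 55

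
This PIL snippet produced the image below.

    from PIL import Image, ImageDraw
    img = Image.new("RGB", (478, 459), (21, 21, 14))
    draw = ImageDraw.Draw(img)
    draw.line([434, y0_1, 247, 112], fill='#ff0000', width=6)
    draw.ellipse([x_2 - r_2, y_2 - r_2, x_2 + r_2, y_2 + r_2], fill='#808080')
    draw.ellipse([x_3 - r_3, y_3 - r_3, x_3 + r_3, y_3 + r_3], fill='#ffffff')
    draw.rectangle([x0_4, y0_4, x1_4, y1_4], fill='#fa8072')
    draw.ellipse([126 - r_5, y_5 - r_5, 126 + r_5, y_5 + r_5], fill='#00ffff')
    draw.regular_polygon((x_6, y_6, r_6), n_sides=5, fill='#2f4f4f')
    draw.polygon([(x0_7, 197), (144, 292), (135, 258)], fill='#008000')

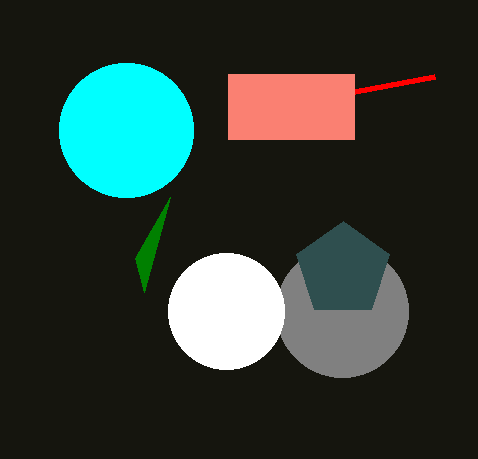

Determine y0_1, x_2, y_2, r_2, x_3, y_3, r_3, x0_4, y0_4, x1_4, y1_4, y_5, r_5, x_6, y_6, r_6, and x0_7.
y0_1 = 77, x_2 = 342, y_2 = 311, r_2 = 66, x_3 = 226, y_3 = 311, r_3 = 58, x0_4 = 228, y0_4 = 74, x1_4 = 354, y1_4 = 139, y_5 = 130, r_5 = 67, x_6 = 343, y_6 = 270, r_6 = 49, x0_7 = 170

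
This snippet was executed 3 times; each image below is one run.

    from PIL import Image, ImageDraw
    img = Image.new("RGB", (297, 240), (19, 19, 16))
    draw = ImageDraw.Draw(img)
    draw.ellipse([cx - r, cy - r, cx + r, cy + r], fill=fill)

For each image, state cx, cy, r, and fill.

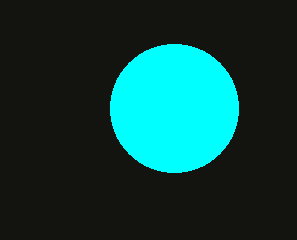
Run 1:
cx = 174, cy = 108, r = 64, fill = 'cyan'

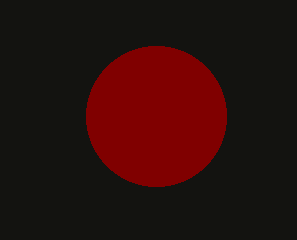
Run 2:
cx = 156; cy = 116; r = 70; fill = 'maroon'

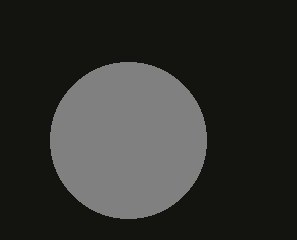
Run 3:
cx = 128
cy = 140
r = 78
fill = 'gray'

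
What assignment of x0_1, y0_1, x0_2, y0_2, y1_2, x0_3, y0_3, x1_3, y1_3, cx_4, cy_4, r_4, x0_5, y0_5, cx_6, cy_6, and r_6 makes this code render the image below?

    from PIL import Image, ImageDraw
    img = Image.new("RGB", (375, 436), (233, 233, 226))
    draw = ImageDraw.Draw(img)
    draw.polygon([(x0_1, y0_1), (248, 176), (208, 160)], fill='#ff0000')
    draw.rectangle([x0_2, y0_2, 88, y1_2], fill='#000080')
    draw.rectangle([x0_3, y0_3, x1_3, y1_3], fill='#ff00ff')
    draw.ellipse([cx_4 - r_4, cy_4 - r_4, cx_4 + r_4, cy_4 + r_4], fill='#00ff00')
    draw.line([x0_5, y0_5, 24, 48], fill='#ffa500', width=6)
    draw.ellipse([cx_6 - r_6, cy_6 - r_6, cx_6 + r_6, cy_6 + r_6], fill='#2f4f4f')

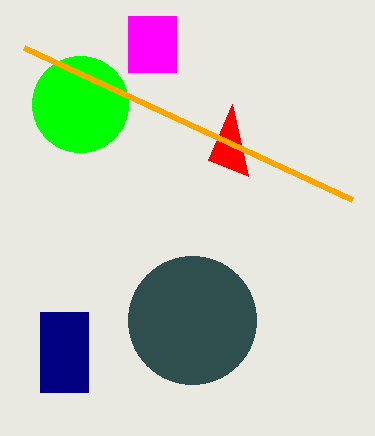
x0_1 = 232
y0_1 = 104
x0_2 = 40
y0_2 = 312
y1_2 = 392
x0_3 = 128
y0_3 = 16
x1_3 = 176
y1_3 = 72
cx_4 = 80
cy_4 = 104
r_4 = 48
x0_5 = 352
y0_5 = 200
cx_6 = 192
cy_6 = 320
r_6 = 64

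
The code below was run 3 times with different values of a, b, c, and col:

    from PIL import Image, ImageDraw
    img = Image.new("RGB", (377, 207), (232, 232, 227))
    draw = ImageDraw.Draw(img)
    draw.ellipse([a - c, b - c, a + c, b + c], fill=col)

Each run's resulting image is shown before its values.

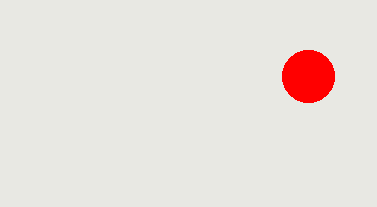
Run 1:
a = 308
b = 76
c = 26
col = 'red'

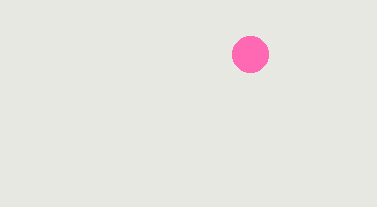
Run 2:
a = 250; b = 54; c = 18; col = 'hotpink'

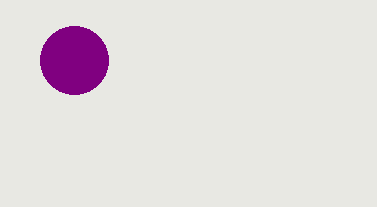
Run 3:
a = 74
b = 60
c = 34
col = 'purple'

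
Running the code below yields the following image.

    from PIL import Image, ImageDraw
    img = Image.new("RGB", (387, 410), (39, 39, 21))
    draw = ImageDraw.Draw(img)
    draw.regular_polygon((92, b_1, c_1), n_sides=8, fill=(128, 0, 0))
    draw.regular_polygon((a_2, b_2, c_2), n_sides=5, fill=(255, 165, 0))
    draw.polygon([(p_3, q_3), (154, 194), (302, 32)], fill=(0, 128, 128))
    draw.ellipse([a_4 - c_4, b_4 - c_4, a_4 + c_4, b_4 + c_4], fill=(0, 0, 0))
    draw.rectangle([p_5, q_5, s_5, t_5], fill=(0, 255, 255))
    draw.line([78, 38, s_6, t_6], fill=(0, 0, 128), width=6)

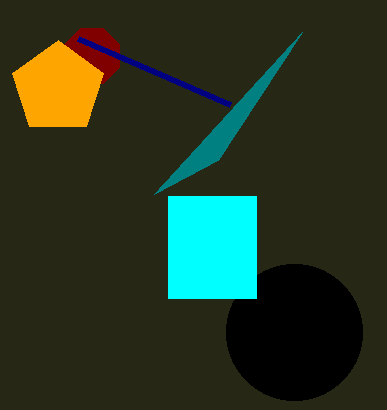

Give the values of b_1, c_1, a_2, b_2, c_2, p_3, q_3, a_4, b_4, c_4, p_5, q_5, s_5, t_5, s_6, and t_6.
b_1 = 56; c_1 = 30; a_2 = 58; b_2 = 88; c_2 = 48; p_3 = 218; q_3 = 160; a_4 = 294; b_4 = 332; c_4 = 68; p_5 = 168; q_5 = 196; s_5 = 256; t_5 = 298; s_6 = 230; t_6 = 104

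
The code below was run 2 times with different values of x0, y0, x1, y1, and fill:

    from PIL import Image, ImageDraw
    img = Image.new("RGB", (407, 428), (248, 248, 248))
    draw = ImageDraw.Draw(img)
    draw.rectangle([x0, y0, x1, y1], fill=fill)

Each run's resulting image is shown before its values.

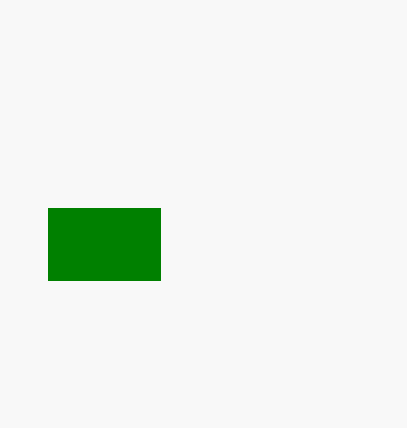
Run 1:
x0 = 48
y0 = 208
x1 = 160
y1 = 280
fill = 'green'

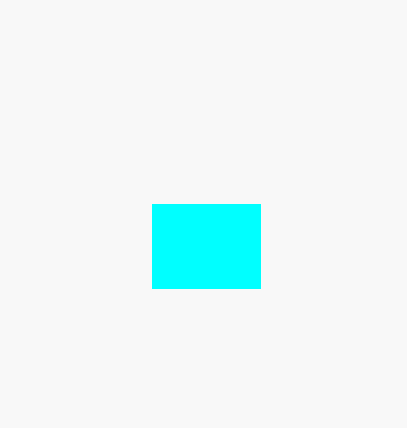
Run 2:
x0 = 152; y0 = 204; x1 = 260; y1 = 288; fill = 'cyan'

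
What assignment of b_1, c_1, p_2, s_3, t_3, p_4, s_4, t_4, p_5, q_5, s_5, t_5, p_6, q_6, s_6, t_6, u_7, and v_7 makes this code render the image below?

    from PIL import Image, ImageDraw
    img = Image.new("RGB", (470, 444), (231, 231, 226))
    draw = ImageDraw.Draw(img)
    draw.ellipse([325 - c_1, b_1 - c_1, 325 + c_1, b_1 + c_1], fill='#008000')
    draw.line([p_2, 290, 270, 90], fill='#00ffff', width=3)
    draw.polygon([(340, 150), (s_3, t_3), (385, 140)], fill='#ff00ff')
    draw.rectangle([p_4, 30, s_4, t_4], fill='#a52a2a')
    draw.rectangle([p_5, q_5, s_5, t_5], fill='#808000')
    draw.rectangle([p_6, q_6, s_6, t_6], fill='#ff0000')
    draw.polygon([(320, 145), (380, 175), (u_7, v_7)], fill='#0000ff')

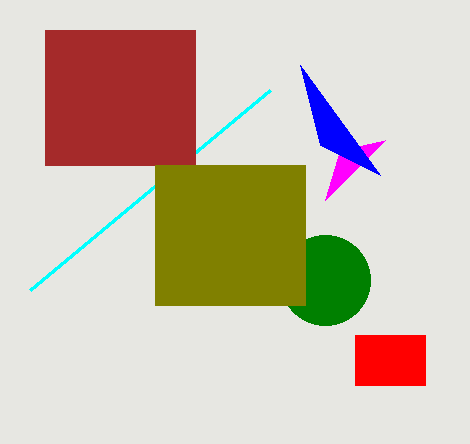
b_1 = 280, c_1 = 45, p_2 = 30, s_3 = 325, t_3 = 200, p_4 = 45, s_4 = 195, t_4 = 165, p_5 = 155, q_5 = 165, s_5 = 305, t_5 = 305, p_6 = 355, q_6 = 335, s_6 = 425, t_6 = 385, u_7 = 300, v_7 = 65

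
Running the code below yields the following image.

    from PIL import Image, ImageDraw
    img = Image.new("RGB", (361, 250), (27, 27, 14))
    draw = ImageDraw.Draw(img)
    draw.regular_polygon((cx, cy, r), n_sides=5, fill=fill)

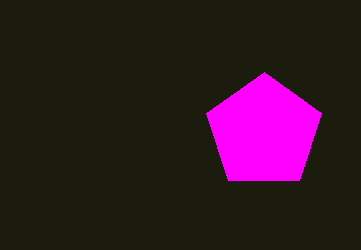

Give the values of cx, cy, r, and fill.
cx = 264; cy = 132; r = 60; fill = 'magenta'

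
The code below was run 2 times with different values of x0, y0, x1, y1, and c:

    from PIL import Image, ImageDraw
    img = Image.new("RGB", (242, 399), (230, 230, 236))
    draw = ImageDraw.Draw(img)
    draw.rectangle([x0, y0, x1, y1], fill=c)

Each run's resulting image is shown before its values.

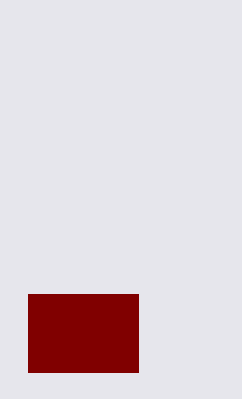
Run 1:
x0 = 28, y0 = 294, x1 = 138, y1 = 372, c = 'maroon'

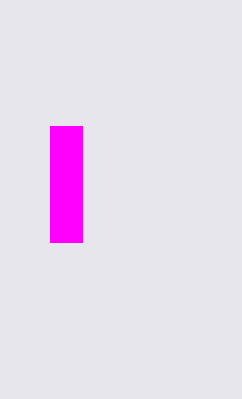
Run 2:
x0 = 50, y0 = 126, x1 = 82, y1 = 242, c = 'magenta'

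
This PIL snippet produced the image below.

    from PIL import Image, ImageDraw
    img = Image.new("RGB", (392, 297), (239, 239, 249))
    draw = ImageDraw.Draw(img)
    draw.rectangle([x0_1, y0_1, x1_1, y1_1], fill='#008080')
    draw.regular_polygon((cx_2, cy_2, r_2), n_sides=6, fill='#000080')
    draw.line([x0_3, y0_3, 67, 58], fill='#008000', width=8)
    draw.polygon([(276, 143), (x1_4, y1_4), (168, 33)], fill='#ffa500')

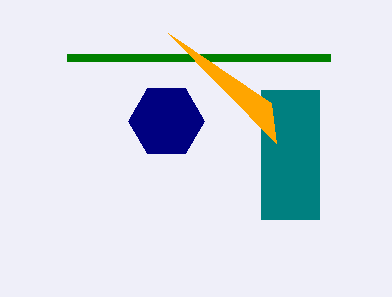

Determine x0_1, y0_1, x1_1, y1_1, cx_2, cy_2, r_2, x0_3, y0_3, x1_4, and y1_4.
x0_1 = 261, y0_1 = 90, x1_1 = 319, y1_1 = 219, cx_2 = 166, cy_2 = 121, r_2 = 38, x0_3 = 330, y0_3 = 58, x1_4 = 271, y1_4 = 103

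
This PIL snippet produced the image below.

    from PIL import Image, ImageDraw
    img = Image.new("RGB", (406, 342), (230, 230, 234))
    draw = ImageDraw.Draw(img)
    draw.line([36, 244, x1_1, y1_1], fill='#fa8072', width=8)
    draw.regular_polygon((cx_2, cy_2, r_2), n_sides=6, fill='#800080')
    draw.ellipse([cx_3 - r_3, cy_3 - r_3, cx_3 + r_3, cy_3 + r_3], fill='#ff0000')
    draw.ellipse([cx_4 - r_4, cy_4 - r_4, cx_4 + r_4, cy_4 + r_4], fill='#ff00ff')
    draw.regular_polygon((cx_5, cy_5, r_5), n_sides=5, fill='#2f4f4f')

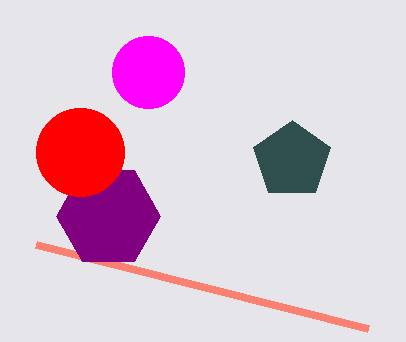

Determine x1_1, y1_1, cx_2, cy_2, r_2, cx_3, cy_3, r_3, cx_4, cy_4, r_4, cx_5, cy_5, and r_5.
x1_1 = 368; y1_1 = 328; cx_2 = 108; cy_2 = 216; r_2 = 52; cx_3 = 80; cy_3 = 152; r_3 = 44; cx_4 = 148; cy_4 = 72; r_4 = 36; cx_5 = 292; cy_5 = 160; r_5 = 40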